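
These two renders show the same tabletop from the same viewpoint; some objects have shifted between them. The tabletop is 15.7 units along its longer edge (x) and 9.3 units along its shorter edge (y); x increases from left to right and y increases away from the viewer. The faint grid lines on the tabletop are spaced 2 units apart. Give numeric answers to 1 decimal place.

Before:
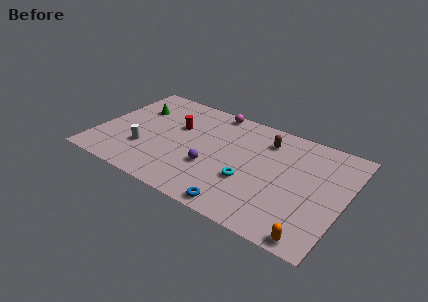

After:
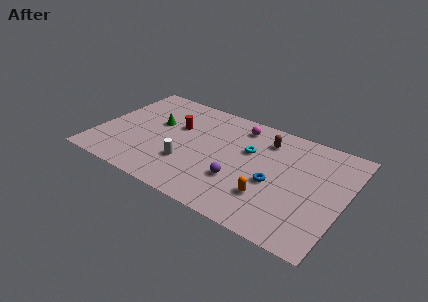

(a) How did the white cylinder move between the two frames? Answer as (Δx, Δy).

(2.8, 0.0)

The white cylinder was at about (3.2, 2.9) and moved to about (6.0, 2.9).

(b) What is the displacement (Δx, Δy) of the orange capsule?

(-3.0, 1.8)

From the two frames, the orange capsule sits at roughly (14.3, 0.8) before and (11.3, 2.6) after.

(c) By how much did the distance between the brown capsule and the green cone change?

-1.3

Before: roughly 8.4 units apart; after: 7.1. That's 1.3 units closer together.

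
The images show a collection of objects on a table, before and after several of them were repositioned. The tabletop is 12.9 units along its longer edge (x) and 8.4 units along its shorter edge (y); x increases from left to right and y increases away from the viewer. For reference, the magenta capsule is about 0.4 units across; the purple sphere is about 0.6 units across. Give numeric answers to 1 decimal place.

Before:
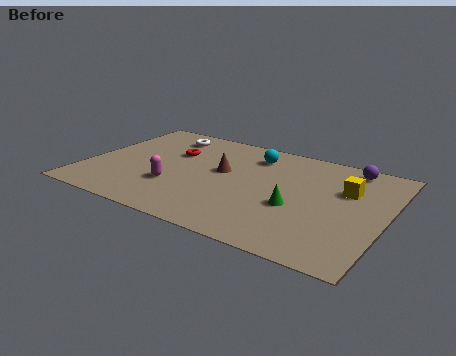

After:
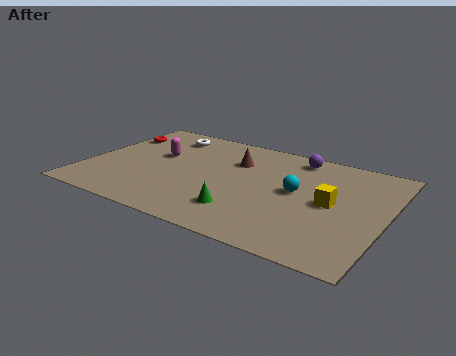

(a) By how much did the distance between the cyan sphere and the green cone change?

-0.9

The distance was about 4.1 in the first image and 3.2 in the second, so they moved 0.9 units closer together.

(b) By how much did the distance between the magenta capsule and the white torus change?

-2.4

Before: roughly 4.3 units apart; after: 1.9. That's 2.4 units closer together.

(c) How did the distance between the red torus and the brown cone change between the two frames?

+3.0

They were about 2.4 units apart before and 5.4 after — 3.0 units further apart.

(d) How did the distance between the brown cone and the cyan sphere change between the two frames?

+1.0

Before: roughly 2.2 units apart; after: 3.2. That's 1.0 units further apart.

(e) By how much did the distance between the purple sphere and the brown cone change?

-2.9

They were about 5.8 units apart before and 2.9 after — 2.9 units closer together.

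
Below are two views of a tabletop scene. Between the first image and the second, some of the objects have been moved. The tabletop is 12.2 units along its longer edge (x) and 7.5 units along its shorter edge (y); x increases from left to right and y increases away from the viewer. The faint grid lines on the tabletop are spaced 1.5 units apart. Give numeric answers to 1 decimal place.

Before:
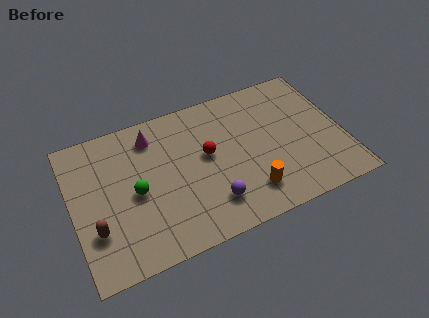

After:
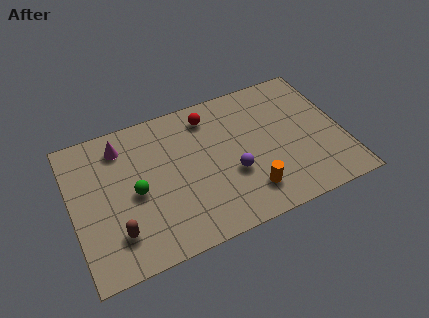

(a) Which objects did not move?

the orange cylinder and the green sphere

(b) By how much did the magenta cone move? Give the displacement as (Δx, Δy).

(-1.4, 0.0)

From the two frames, the magenta cone sits at roughly (3.8, 6.1) before and (2.4, 6.1) after.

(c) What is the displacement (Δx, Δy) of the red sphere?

(0.3, 2.0)

The red sphere started near (6.1, 4.2) and ended near (6.4, 6.2).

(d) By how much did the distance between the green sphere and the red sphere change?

+1.1

They were about 3.4 units apart before and 4.5 after — 1.1 units further apart.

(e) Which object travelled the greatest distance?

the red sphere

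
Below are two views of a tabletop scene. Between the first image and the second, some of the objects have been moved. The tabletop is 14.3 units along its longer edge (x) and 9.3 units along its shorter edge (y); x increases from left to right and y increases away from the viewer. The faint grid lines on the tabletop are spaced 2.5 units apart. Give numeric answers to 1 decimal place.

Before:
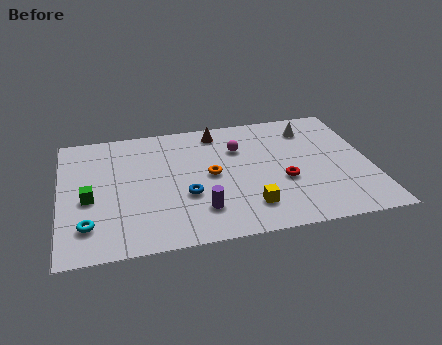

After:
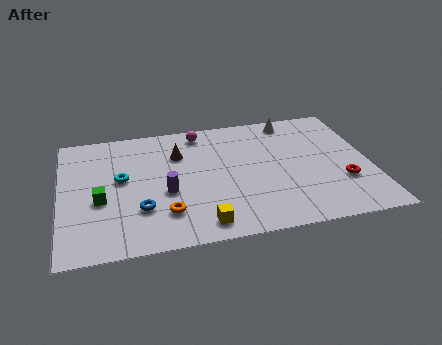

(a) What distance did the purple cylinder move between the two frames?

2.2

The purple cylinder moved from about (6.3, 2.2) to (4.8, 3.8), a distance of √(1.5² + 1.6²) ≈ 2.2.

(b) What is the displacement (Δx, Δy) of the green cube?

(0.5, -0.2)

From the two frames, the green cube sits at roughly (1.3, 4.0) before and (1.8, 3.8) after.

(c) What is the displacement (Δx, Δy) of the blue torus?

(-2.1, -0.6)

From the two frames, the blue torus sits at roughly (5.7, 3.4) before and (3.6, 2.8) after.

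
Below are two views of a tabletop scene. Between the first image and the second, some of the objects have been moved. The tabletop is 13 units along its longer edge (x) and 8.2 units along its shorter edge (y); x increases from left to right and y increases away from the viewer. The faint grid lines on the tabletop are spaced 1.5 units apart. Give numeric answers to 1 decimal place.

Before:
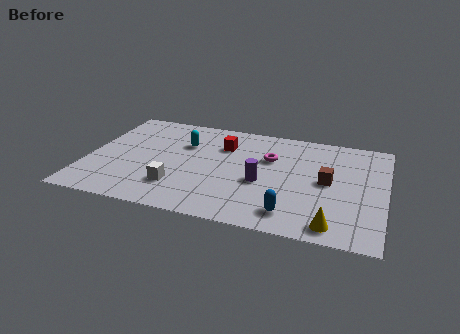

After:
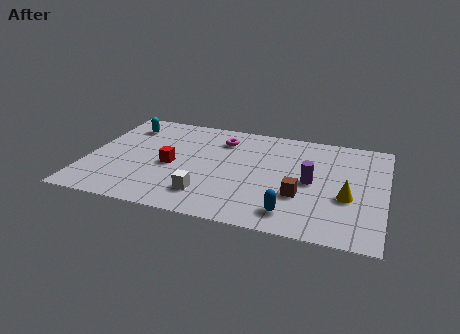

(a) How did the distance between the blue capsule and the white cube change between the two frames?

-1.3

The distance was about 5.0 in the first image and 3.7 in the second, so they moved 1.3 units closer together.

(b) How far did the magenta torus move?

2.4

The magenta torus was near (7.9, 5.4) before and (5.7, 6.4) after, so it travelled √(2.2² + 1.0²) ≈ 2.4 units.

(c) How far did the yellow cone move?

2.3

From (10.9, 1.0) to (11.4, 3.2), the yellow cone covered √(0.5² + 2.2²) ≈ 2.3 units.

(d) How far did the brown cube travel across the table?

1.8

The brown cube moved from about (10.5, 4.2) to (9.4, 2.8), a distance of √(1.1² + 1.4²) ≈ 1.8.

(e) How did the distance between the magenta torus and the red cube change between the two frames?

+1.2

They were about 2.2 units apart before and 3.4 after — 1.2 units further apart.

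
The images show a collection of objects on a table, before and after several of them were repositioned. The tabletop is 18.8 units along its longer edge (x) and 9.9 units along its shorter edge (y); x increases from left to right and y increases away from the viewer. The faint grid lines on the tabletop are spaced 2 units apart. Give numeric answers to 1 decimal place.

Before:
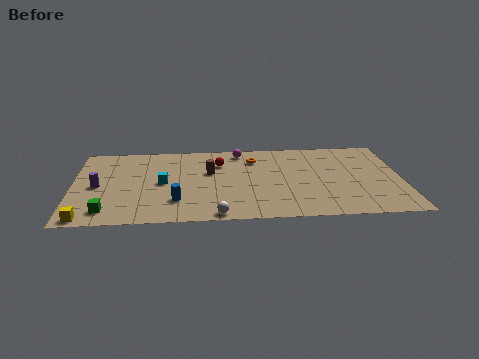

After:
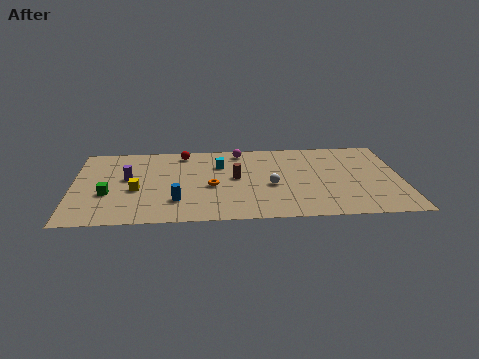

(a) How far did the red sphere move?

2.5

The red sphere was near (8.4, 7.2) before and (6.3, 8.6) after, so it travelled √(2.1² + 1.4²) ≈ 2.5 units.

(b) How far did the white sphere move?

4.6

From (8.2, 0.8) to (11.3, 4.2), the white sphere covered √(3.1² + 3.4²) ≈ 4.6 units.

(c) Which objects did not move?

the magenta sphere and the blue cylinder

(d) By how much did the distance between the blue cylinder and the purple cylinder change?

-0.9

The distance was about 5.0 in the first image and 4.1 in the second, so they moved 0.9 units closer together.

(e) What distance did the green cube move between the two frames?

2.1

The green cube was near (2.0, 1.6) before and (2.0, 3.7) after, so it travelled √(0.0² + 2.1²) ≈ 2.1 units.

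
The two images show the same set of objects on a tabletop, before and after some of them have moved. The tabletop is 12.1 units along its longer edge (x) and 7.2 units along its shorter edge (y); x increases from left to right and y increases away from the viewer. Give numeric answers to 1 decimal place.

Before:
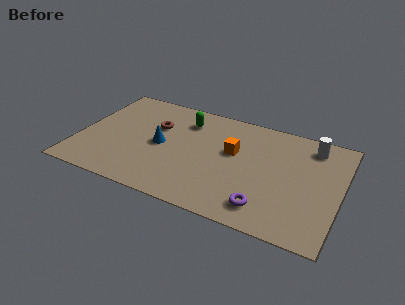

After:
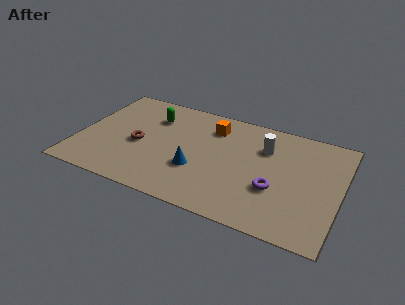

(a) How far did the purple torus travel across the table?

1.3

The purple torus was near (8.9, 1.3) before and (9.2, 2.6) after, so it travelled √(0.3² + 1.3²) ≈ 1.3 units.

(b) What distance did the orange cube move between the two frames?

1.7

The orange cube moved from about (7.1, 4.3) to (6.0, 5.6), a distance of √(1.1² + 1.3²) ≈ 1.7.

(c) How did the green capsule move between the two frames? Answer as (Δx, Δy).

(-1.5, -0.3)

The green capsule was at about (4.7, 5.6) and moved to about (3.2, 5.3).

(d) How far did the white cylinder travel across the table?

2.3

The white cylinder moved from about (10.6, 6.0) to (8.5, 5.1), a distance of √(2.1² + 0.9²) ≈ 2.3.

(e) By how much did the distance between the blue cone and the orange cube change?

-0.3

They were about 3.4 units apart before and 3.1 after — 0.3 units closer together.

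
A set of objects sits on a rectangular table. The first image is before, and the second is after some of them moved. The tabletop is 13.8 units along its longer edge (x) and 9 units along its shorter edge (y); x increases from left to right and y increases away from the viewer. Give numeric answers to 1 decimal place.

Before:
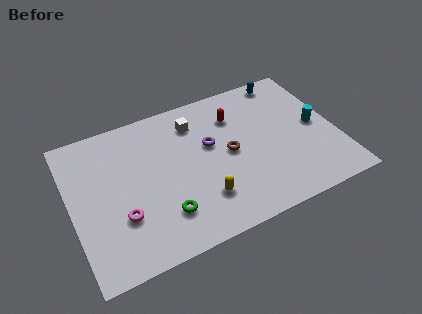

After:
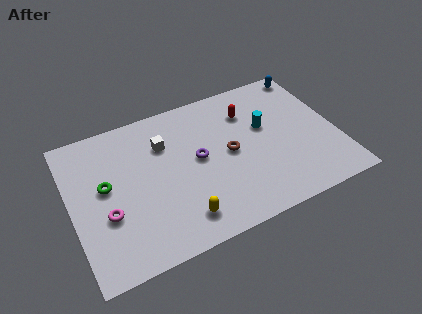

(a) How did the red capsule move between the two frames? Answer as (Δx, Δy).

(0.7, 0.0)

The red capsule started near (8.8, 6.7) and ended near (9.5, 6.7).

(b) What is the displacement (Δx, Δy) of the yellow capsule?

(-1.2, -0.7)

The yellow capsule started near (6.5, 2.3) and ended near (5.3, 1.6).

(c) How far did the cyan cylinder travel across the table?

2.8

The cyan cylinder moved from about (12.8, 4.5) to (10.2, 5.4), a distance of √(2.6² + 0.9²) ≈ 2.8.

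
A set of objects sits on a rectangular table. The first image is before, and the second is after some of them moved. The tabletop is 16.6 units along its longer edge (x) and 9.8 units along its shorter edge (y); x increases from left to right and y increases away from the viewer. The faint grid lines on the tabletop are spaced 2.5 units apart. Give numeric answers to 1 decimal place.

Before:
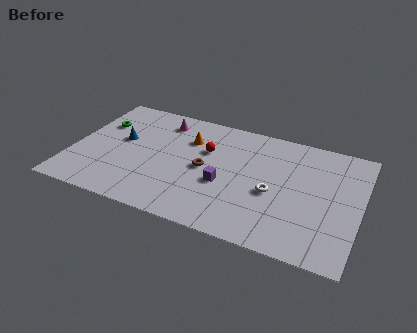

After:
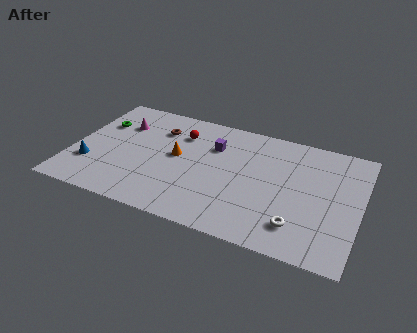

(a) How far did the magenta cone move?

2.5

From (4.8, 8.1) to (2.5, 7.0), the magenta cone covered √(2.3² + 1.1²) ≈ 2.5 units.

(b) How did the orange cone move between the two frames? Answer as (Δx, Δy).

(-0.5, -1.7)

The orange cone started near (6.5, 7.0) and ended near (6.0, 5.3).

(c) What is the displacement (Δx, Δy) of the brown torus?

(-3.0, 2.5)

The brown torus started near (7.7, 4.8) and ended near (4.7, 7.3).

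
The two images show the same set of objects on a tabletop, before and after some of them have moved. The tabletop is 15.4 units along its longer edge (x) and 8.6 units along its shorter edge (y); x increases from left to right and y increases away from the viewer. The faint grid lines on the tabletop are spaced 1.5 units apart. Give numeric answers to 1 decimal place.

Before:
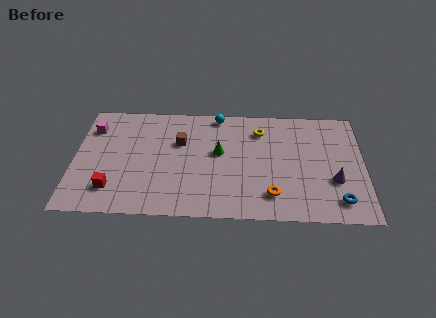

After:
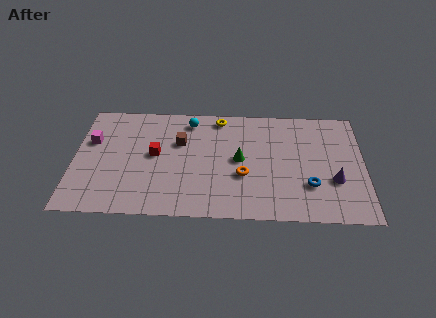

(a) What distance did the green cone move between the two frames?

1.2

The green cone was near (7.7, 4.9) before and (8.8, 4.4) after, so it travelled √(1.1² + 0.5²) ≈ 1.2 units.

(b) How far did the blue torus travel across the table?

1.9

The blue torus was near (14.0, 1.5) before and (12.5, 2.6) after, so it travelled √(1.5² + 1.1²) ≈ 1.9 units.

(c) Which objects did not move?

the brown cube and the purple cone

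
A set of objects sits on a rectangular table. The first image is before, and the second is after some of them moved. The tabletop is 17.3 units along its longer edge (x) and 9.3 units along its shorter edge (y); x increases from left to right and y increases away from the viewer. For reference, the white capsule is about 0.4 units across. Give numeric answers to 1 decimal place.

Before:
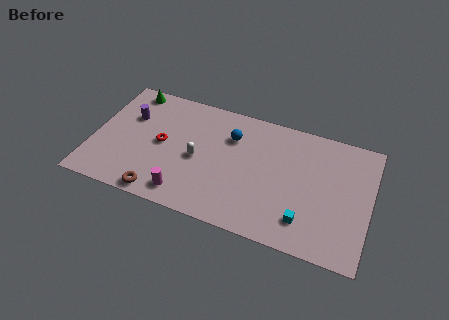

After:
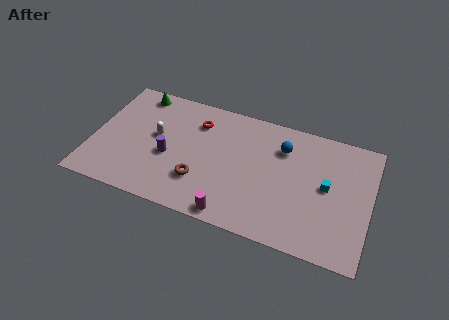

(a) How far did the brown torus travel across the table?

2.9

From (4.6, 0.9) to (6.9, 2.7), the brown torus covered √(2.3² + 1.8²) ≈ 2.9 units.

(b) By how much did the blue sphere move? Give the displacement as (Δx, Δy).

(3.2, 0.2)

From the two frames, the blue sphere sits at roughly (8.5, 6.7) before and (11.7, 6.9) after.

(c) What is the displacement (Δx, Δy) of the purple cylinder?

(2.7, -2.3)

The purple cylinder started near (2.1, 6.2) and ended near (4.8, 3.9).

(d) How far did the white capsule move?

2.8

From (6.6, 4.3) to (3.9, 5.2), the white capsule covered √(2.7² + 0.9²) ≈ 2.8 units.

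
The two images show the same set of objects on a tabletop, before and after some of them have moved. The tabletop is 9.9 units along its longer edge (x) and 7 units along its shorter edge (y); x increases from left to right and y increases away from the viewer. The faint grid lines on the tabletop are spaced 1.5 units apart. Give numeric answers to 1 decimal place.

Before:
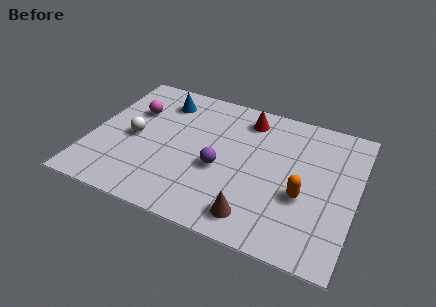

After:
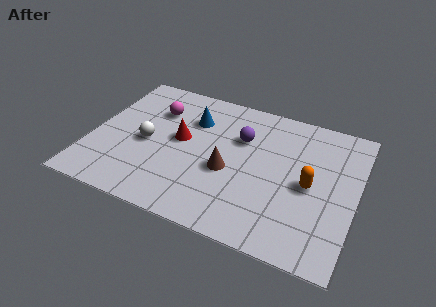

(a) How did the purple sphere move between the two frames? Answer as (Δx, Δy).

(0.6, 1.8)

The purple sphere started near (4.9, 2.9) and ended near (5.5, 4.7).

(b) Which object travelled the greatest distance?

the red cone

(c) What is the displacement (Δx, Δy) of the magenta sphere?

(0.8, 0.3)

From the two frames, the magenta sphere sits at roughly (1.4, 4.7) before and (2.2, 5.0) after.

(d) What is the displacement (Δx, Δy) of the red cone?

(-2.3, -2.0)

The red cone was at about (5.6, 5.8) and moved to about (3.3, 3.8).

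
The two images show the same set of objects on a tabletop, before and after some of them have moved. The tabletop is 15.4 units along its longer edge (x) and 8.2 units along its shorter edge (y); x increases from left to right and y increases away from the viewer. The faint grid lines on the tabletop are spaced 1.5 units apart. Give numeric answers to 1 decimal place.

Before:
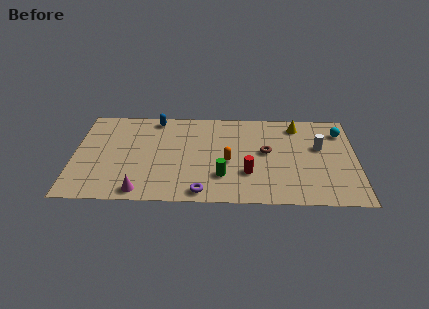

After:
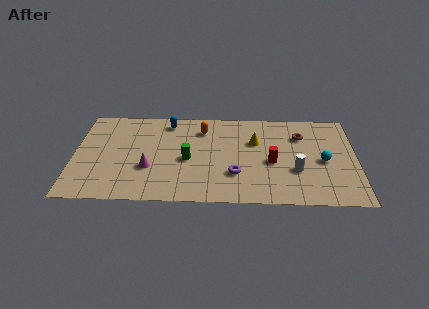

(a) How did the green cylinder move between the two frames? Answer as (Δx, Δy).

(-1.9, 1.4)

From the two frames, the green cylinder sits at roughly (8.1, 2.3) before and (6.2, 3.7) after.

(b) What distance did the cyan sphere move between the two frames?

2.8

From (14.6, 6.4) to (13.6, 3.8), the cyan sphere covered √(1.0² + 2.6²) ≈ 2.8 units.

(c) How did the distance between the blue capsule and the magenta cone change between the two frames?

-2.2

They were about 6.4 units apart before and 4.2 after — 2.2 units closer together.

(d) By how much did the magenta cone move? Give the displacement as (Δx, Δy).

(0.4, 2.0)

From the two frames, the magenta cone sits at roughly (3.7, 0.9) before and (4.1, 2.9) after.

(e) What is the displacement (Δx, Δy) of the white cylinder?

(-1.3, -2.1)

From the two frames, the white cylinder sits at roughly (13.4, 5.0) before and (12.1, 2.9) after.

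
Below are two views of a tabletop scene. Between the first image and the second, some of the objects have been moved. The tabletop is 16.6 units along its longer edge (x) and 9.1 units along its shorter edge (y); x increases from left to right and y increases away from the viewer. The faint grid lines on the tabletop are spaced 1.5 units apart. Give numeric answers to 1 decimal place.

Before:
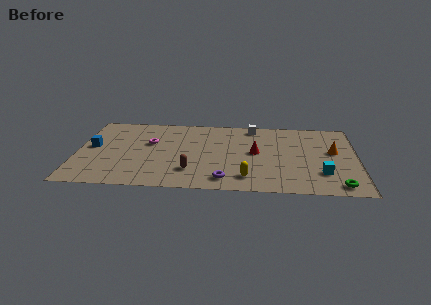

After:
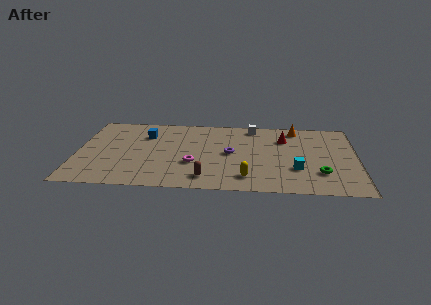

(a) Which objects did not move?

the white cube and the yellow capsule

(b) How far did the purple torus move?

3.2

The purple torus was near (8.8, 1.4) before and (9.1, 4.6) after, so it travelled √(0.3² + 3.2²) ≈ 3.2 units.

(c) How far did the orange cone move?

3.5

The orange cone moved from about (15.2, 5.2) to (13.0, 7.9), a distance of √(2.2² + 2.7²) ≈ 3.5.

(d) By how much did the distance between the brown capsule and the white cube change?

+0.3

Before: roughly 6.7 units apart; after: 7.0. That's 0.3 units further apart.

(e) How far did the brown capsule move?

1.2

The brown capsule moved from about (6.8, 2.3) to (7.7, 1.5), a distance of √(0.9² + 0.8²) ≈ 1.2.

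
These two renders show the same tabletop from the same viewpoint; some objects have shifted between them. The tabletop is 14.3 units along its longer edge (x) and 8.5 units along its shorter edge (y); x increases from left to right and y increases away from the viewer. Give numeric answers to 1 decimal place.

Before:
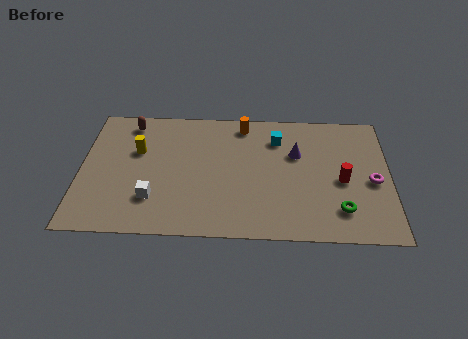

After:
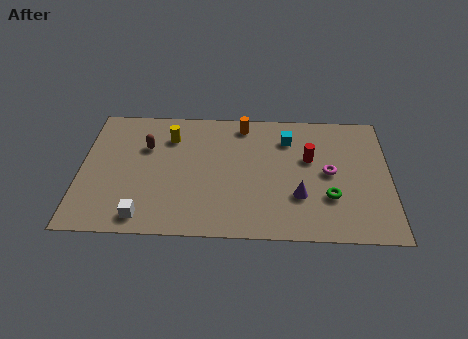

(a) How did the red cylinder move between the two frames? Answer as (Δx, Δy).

(-1.5, 1.4)

The red cylinder started near (12.1, 3.8) and ended near (10.6, 5.2).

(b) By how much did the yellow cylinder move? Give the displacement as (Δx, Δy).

(1.5, 1.0)

The yellow cylinder started near (2.6, 5.4) and ended near (4.1, 6.4).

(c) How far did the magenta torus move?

2.1

The magenta torus moved from about (13.5, 3.8) to (11.5, 4.3), a distance of √(2.0² + 0.5²) ≈ 2.1.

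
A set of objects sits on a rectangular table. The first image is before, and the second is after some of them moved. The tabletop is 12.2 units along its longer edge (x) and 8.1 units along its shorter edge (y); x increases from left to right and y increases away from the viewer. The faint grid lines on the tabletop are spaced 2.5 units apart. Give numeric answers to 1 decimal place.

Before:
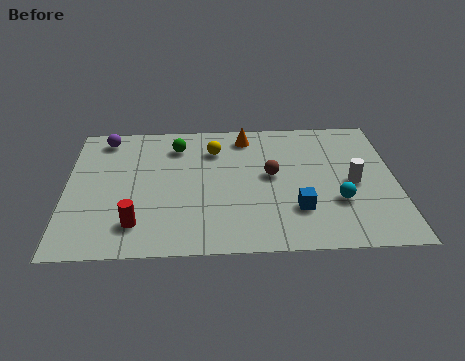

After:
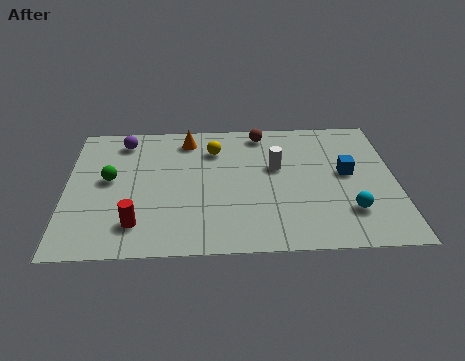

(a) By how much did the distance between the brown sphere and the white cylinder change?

-0.8

Before: roughly 3.1 units apart; after: 2.3. That's 0.8 units closer together.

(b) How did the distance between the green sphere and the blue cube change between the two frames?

+2.8

They were about 6.0 units apart before and 8.8 after — 2.8 units further apart.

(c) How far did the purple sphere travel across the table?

0.7

The purple sphere moved from about (1.4, 7.0) to (2.1, 6.8), a distance of √(0.7² + 0.2²) ≈ 0.7.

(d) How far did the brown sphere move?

2.7

From (7.6, 4.4) to (7.3, 7.1), the brown sphere covered √(0.3² + 2.7²) ≈ 2.7 units.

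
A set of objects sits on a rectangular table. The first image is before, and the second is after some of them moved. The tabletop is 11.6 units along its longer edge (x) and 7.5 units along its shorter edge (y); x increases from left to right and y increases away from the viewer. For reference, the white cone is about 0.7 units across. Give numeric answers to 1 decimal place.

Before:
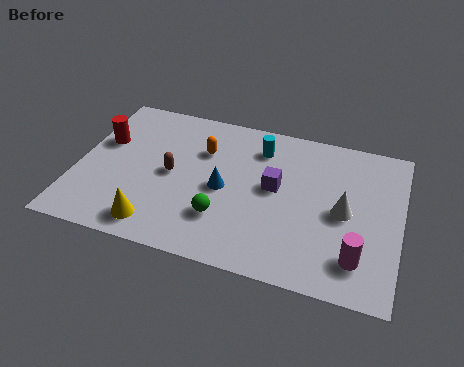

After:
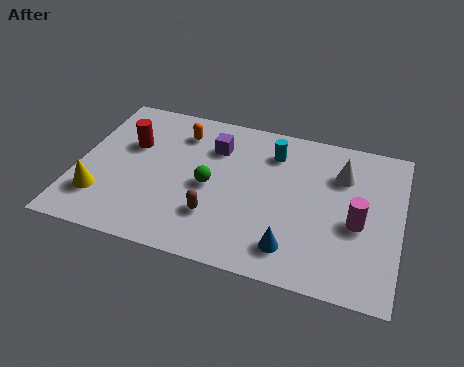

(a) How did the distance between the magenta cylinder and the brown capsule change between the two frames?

-2.0

The distance was about 7.1 in the first image and 5.1 in the second, so they moved 2.0 units closer together.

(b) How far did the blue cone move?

3.3

The blue cone was near (5.3, 3.5) before and (7.9, 1.4) after, so it travelled √(2.6² + 2.1²) ≈ 3.3 units.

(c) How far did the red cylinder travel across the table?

1.0

From (0.8, 4.7) to (1.8, 4.8), the red cylinder covered √(1.0² + 0.1²) ≈ 1.0 units.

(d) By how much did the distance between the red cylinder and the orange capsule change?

-1.6

They were about 3.6 units apart before and 2.0 after — 1.6 units closer together.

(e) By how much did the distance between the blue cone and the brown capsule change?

+1.0

The distance was about 1.9 in the first image and 2.9 in the second, so they moved 1.0 units further apart.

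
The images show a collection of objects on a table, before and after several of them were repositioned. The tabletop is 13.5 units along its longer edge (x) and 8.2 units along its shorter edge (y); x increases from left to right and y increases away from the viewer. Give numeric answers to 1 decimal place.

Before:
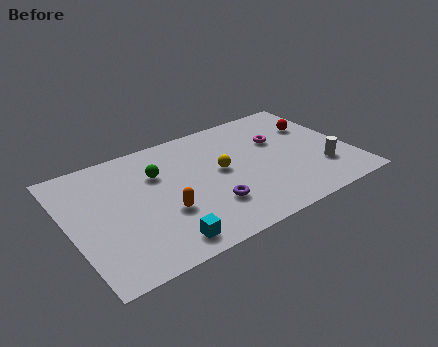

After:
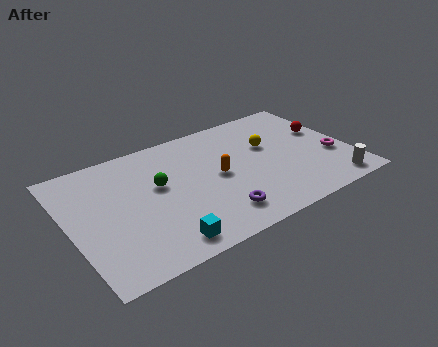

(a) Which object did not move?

the cyan cube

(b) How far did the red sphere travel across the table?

0.7

From (12.2, 5.6) to (12.6, 5.0), the red sphere covered √(0.4² + 0.6²) ≈ 0.7 units.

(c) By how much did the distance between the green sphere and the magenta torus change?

+2.6

Before: roughly 5.9 units apart; after: 8.5. That's 2.6 units further apart.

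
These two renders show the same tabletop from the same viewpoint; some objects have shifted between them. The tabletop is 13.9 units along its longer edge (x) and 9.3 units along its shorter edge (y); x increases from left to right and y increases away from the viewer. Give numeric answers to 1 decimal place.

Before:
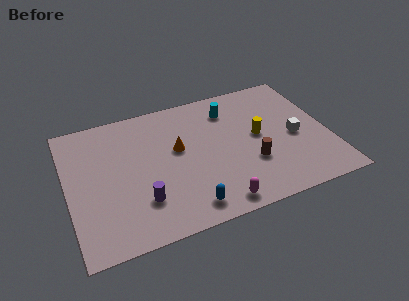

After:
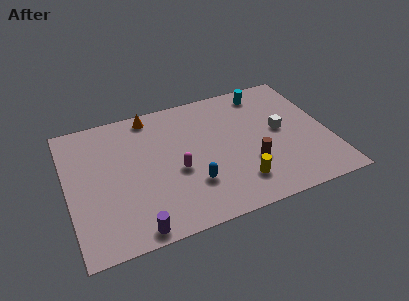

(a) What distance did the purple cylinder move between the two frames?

1.8

The purple cylinder was near (3.7, 2.5) before and (3.2, 0.8) after, so it travelled √(0.5² + 1.7²) ≈ 1.8 units.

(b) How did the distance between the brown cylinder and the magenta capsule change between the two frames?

+1.0

Before: roughly 3.0 units apart; after: 4.0. That's 1.0 units further apart.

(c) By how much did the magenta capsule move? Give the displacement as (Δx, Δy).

(-1.8, 2.9)

The magenta capsule started near (7.5, 1.0) and ended near (5.7, 3.9).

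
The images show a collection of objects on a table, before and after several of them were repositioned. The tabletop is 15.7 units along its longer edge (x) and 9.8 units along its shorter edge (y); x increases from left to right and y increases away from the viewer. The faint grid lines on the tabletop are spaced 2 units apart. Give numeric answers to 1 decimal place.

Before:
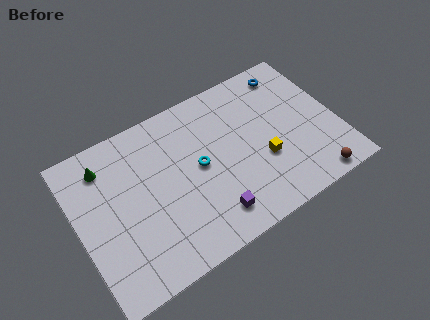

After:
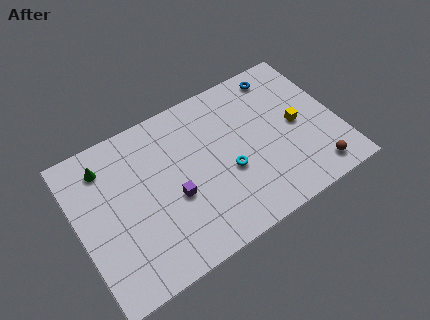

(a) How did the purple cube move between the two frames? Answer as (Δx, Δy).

(-1.9, 2.2)

From the two frames, the purple cube sits at roughly (7.5, 1.8) before and (5.6, 4.0) after.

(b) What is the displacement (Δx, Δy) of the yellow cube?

(2.3, 1.2)

The yellow cube started near (11.0, 3.6) and ended near (13.3, 4.8).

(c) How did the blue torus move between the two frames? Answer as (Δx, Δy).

(-0.6, 0.1)

From the two frames, the blue torus sits at roughly (13.5, 8.4) before and (12.9, 8.5) after.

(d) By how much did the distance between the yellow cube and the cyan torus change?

+0.5

Before: roughly 4.0 units apart; after: 4.5. That's 0.5 units further apart.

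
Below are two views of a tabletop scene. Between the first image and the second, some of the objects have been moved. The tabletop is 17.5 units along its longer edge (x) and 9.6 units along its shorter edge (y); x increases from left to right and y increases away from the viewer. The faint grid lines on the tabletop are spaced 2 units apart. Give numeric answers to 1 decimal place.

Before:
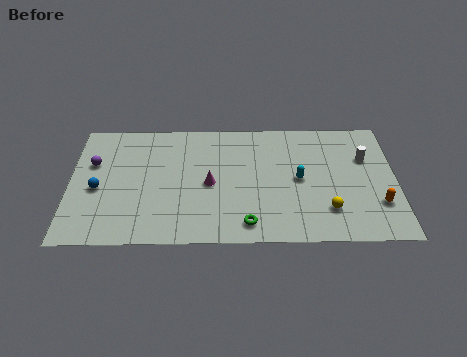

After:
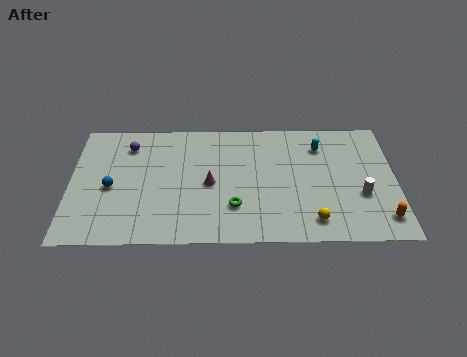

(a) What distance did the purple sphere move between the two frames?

2.4

From (1.2, 6.2) to (3.1, 7.6), the purple sphere covered √(1.9² + 1.4²) ≈ 2.4 units.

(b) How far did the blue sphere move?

0.7

The blue sphere moved from about (1.5, 4.2) to (2.2, 4.3), a distance of √(0.7² + 0.1²) ≈ 0.7.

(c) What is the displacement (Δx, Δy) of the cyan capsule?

(1.2, 2.6)

The cyan capsule started near (12.3, 4.8) and ended near (13.5, 7.4).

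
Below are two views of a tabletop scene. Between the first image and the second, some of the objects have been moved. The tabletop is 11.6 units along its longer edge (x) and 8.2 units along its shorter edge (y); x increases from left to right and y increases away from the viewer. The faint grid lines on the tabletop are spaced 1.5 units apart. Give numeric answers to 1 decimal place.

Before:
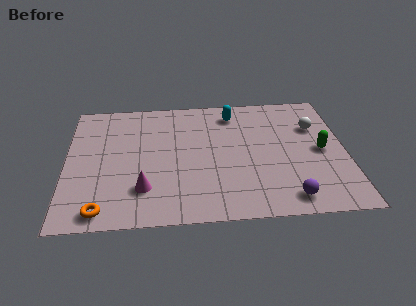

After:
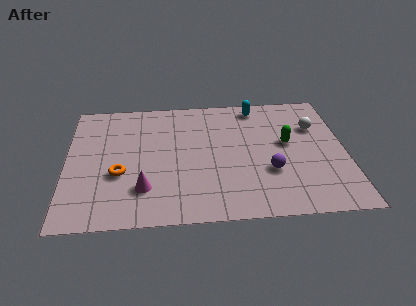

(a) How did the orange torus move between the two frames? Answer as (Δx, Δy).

(0.7, 2.2)

From the two frames, the orange torus sits at roughly (1.5, 0.9) before and (2.2, 3.1) after.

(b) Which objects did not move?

the magenta cone and the white sphere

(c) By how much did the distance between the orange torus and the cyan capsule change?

-1.0

Before: roughly 8.1 units apart; after: 7.1. That's 1.0 units closer together.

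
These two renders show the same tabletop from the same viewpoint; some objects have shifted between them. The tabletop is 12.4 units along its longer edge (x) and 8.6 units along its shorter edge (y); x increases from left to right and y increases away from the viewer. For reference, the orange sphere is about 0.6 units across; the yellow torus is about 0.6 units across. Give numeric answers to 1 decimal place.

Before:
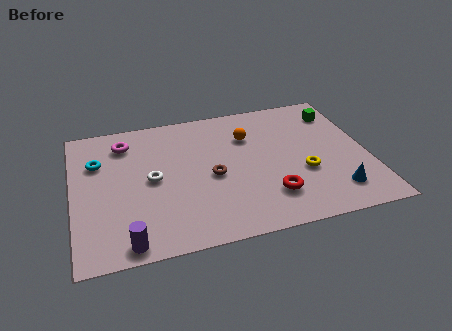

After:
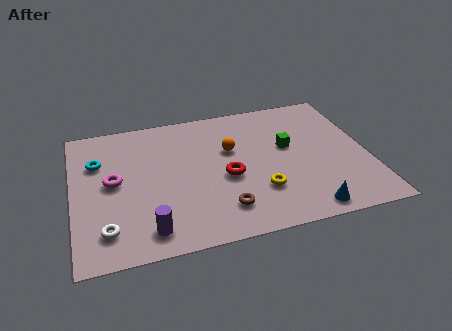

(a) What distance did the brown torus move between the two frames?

2.1

From (5.8, 3.9) to (6.1, 1.8), the brown torus covered √(0.3² + 2.1²) ≈ 2.1 units.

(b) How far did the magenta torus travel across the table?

2.5

The magenta torus was near (2.3, 6.9) before and (1.7, 4.5) after, so it travelled √(0.6² + 2.4²) ≈ 2.5 units.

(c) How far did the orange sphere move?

1.1

From (7.5, 6.1) to (6.7, 5.4), the orange sphere covered √(0.8² + 0.7²) ≈ 1.1 units.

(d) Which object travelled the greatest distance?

the white torus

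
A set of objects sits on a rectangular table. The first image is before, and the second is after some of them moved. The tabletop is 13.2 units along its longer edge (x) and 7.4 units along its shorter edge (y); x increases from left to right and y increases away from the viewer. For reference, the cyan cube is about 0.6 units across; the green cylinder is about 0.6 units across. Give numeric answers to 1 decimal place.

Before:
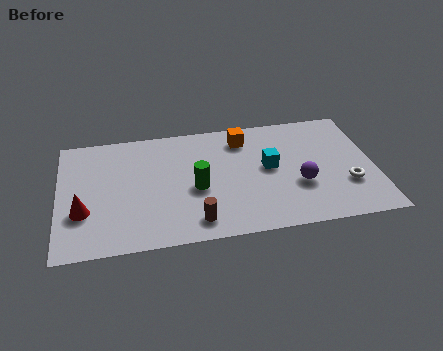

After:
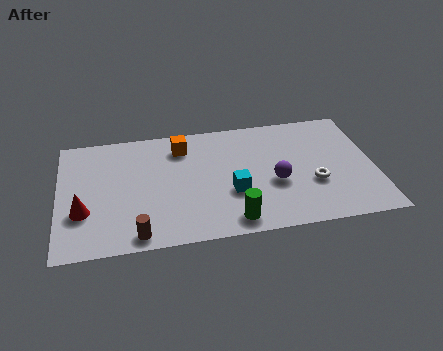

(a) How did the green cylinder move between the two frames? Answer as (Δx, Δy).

(1.4, -2.2)

The green cylinder was at about (5.7, 3.2) and moved to about (7.1, 1.0).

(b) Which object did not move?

the red cone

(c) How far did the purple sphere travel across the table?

1.0

The purple sphere was near (10.0, 2.7) before and (9.0, 3.0) after, so it travelled √(1.0² + 0.3²) ≈ 1.0 units.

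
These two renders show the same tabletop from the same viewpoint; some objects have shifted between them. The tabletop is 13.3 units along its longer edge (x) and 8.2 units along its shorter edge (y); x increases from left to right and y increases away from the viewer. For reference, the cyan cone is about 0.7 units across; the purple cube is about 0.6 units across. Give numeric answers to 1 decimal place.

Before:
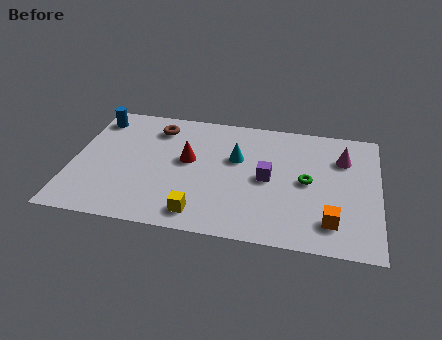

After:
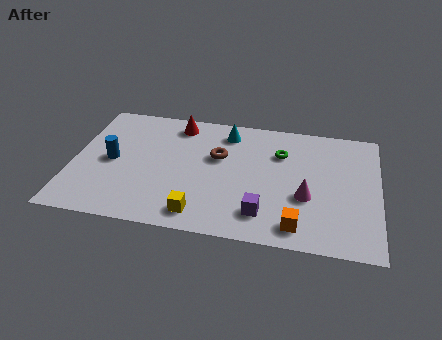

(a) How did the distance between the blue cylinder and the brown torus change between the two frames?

+2.0

They were about 2.7 units apart before and 4.7 after — 2.0 units further apart.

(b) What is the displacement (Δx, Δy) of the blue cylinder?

(0.9, -2.8)

From the two frames, the blue cylinder sits at roughly (0.8, 6.8) before and (1.7, 4.0) after.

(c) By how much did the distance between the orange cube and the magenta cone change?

-2.3

Before: roughly 4.2 units apart; after: 1.9. That's 2.3 units closer together.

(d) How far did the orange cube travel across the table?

1.5

From (11.3, 1.7) to (9.9, 1.2), the orange cube covered √(1.4² + 0.5²) ≈ 1.5 units.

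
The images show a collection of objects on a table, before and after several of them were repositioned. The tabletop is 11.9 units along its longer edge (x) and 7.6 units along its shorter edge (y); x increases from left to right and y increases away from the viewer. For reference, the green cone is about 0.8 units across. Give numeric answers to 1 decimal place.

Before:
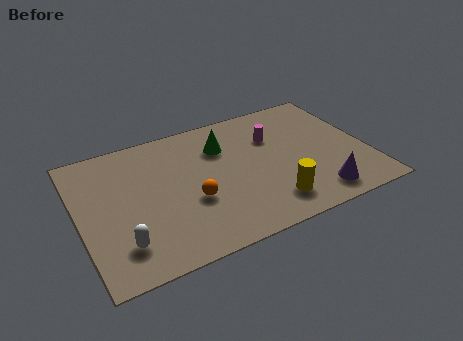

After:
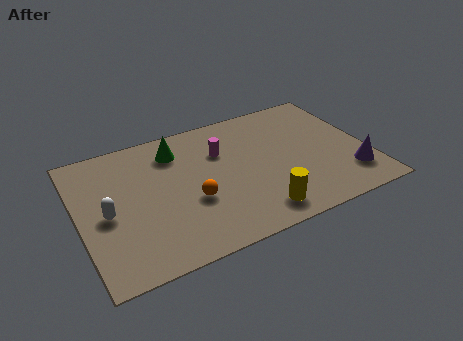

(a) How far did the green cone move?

2.0

From (6.1, 5.5) to (4.2, 6.0), the green cone covered √(1.9² + 0.5²) ≈ 2.0 units.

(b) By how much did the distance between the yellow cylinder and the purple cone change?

+2.1

Before: roughly 1.9 units apart; after: 4.0. That's 2.1 units further apart.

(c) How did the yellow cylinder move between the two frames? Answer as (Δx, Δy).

(-0.6, -0.3)

From the two frames, the yellow cylinder sits at roughly (7.6, 1.5) before and (7.0, 1.2) after.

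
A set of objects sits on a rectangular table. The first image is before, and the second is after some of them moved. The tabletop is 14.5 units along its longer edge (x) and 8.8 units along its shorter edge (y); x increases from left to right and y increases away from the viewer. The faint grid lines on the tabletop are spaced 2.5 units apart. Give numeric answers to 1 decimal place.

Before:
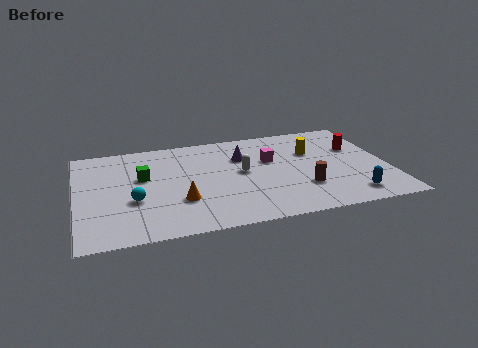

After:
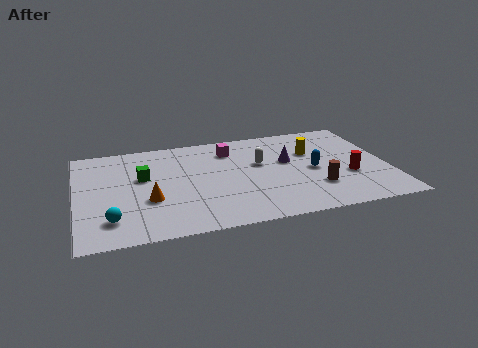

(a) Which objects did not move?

the yellow cylinder and the green cube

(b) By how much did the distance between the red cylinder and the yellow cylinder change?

+0.9

They were about 2.1 units apart before and 3.0 after — 0.9 units further apart.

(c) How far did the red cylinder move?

2.6

The red cylinder was near (13.2, 5.7) before and (12.6, 3.2) after, so it travelled √(0.6² + 2.5²) ≈ 2.6 units.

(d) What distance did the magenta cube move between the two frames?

2.3

The magenta cube was near (9.1, 5.5) before and (7.3, 6.9) after, so it travelled √(1.8² + 1.4²) ≈ 2.3 units.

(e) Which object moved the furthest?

the blue capsule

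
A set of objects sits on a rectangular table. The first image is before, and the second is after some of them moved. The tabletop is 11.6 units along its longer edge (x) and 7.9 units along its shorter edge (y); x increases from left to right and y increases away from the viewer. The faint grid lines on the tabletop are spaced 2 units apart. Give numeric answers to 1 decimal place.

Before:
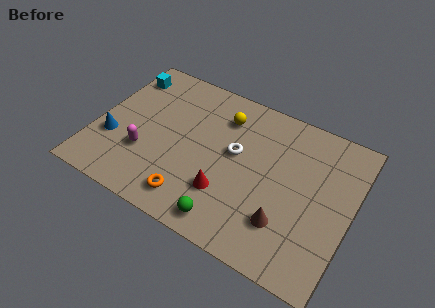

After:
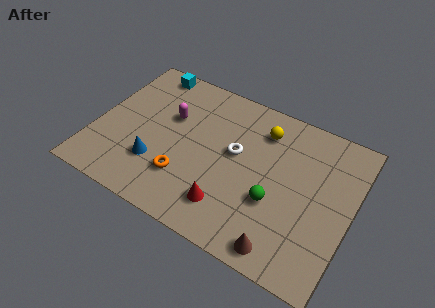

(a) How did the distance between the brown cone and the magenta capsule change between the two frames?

+0.6

The distance was about 6.5 in the first image and 7.1 in the second, so they moved 0.6 units further apart.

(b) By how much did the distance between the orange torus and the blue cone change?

-2.8

The distance was about 4.1 in the first image and 1.3 in the second, so they moved 2.8 units closer together.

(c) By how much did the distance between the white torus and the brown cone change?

+1.0

The distance was about 3.5 in the first image and 4.5 in the second, so they moved 1.0 units further apart.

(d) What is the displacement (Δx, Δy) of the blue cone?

(2.1, -0.4)

The blue cone started near (0.9, 2.7) and ended near (3.0, 2.3).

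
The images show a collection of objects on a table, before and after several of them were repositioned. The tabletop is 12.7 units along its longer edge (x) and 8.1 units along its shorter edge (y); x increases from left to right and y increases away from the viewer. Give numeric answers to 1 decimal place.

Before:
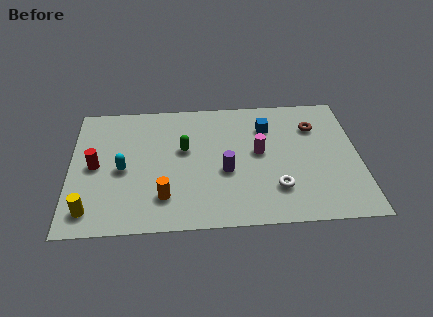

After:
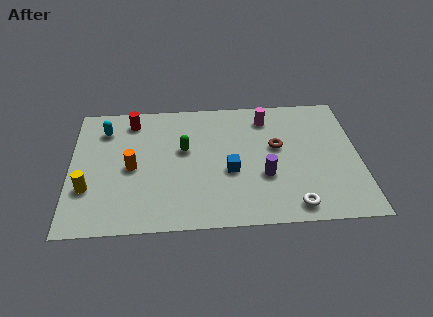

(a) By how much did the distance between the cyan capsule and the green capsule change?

+0.9

They were about 2.9 units apart before and 3.8 after — 0.9 units further apart.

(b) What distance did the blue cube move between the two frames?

3.2

From (8.7, 6.0) to (7.0, 3.3), the blue cube covered √(1.7² + 2.7²) ≈ 3.2 units.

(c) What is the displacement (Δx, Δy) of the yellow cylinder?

(-0.1, 1.3)

The yellow cylinder was at about (0.9, 1.3) and moved to about (0.8, 2.6).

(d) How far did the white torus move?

1.3

The white torus was near (9.0, 2.1) before and (9.7, 1.0) after, so it travelled √(0.7² + 1.1²) ≈ 1.3 units.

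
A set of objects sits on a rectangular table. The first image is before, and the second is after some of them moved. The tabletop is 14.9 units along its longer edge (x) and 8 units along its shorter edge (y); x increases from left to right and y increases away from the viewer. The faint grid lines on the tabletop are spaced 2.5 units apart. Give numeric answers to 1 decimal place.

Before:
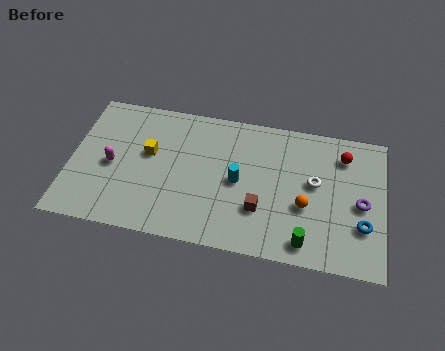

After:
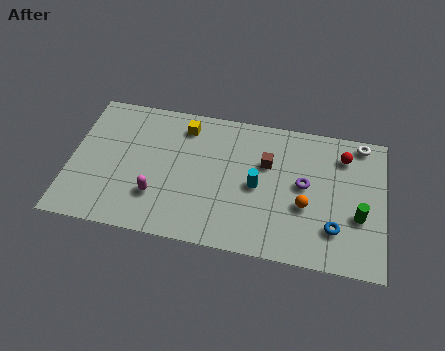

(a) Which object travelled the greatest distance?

the white torus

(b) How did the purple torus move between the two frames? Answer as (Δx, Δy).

(-2.7, 0.6)

The purple torus started near (13.8, 3.7) and ended near (11.1, 4.3).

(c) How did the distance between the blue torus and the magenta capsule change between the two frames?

-3.6

They were about 12.0 units apart before and 8.4 after — 3.6 units closer together.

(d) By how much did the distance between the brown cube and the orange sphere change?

+0.6

They were about 2.2 units apart before and 2.8 after — 0.6 units further apart.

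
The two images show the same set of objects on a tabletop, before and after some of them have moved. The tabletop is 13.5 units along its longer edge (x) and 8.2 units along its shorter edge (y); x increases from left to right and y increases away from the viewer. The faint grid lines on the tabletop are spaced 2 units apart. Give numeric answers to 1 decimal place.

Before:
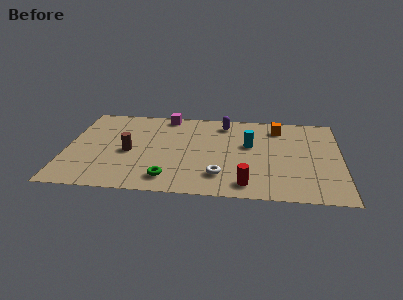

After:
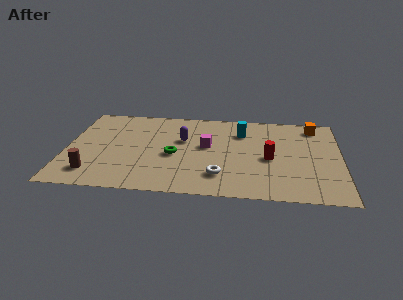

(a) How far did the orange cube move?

1.8

From (10.4, 6.7) to (12.2, 7.0), the orange cube covered √(1.8² + 0.3²) ≈ 1.8 units.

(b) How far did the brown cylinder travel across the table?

2.7

The brown cylinder was near (3.1, 3.7) before and (1.4, 1.6) after, so it travelled √(1.7² + 2.1²) ≈ 2.7 units.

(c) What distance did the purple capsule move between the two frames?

2.7

From (7.7, 6.9) to (5.7, 5.1), the purple capsule covered √(2.0² + 1.8²) ≈ 2.7 units.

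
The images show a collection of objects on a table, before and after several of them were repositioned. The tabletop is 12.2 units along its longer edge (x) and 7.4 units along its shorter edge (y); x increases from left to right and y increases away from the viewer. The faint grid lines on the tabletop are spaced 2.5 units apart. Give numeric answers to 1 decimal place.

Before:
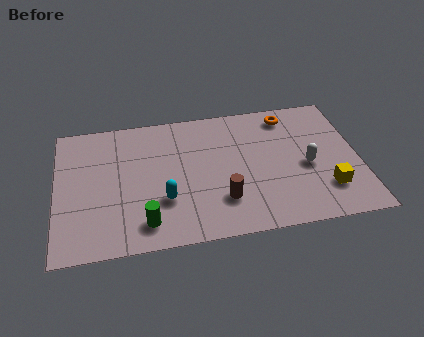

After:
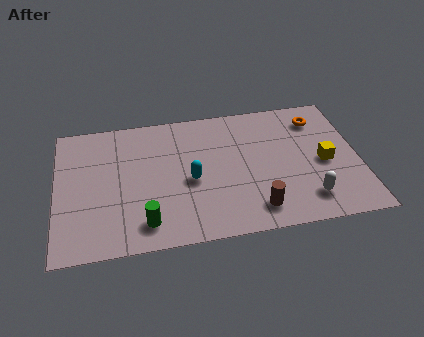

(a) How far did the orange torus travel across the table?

1.3

The orange torus moved from about (9.5, 6.3) to (10.7, 5.9), a distance of √(1.2² + 0.4²) ≈ 1.3.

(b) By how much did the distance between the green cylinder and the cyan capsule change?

+1.4

They were about 1.4 units apart before and 2.8 after — 1.4 units further apart.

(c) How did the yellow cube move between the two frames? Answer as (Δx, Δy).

(0.0, 1.5)

The yellow cube was at about (10.8, 1.9) and moved to about (10.8, 3.4).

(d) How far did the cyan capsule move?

1.4

The cyan capsule was near (4.3, 2.4) before and (5.4, 3.3) after, so it travelled √(1.1² + 0.9²) ≈ 1.4 units.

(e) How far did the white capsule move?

1.8

From (10.1, 3.3) to (10.0, 1.5), the white capsule covered √(0.1² + 1.8²) ≈ 1.8 units.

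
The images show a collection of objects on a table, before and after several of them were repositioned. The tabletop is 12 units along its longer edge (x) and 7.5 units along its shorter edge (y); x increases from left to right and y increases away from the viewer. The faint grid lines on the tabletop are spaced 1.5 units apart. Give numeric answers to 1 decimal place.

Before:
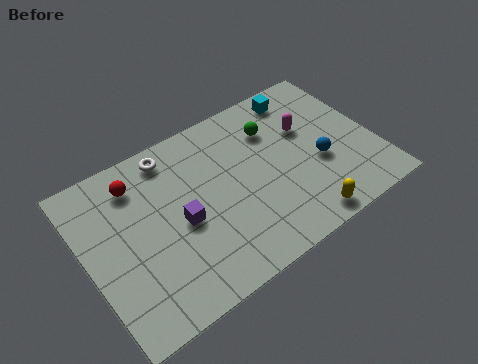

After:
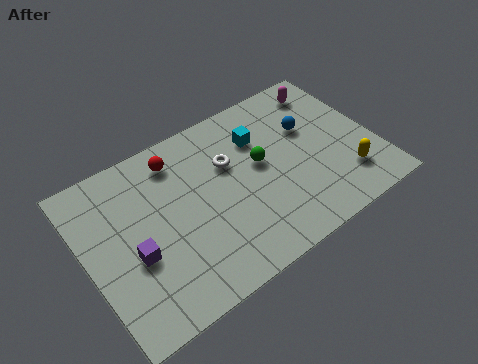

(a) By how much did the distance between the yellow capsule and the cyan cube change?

-1.1

The distance was about 5.8 in the first image and 4.7 in the second, so they moved 1.1 units closer together.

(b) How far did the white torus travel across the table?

2.7

The white torus was near (3.9, 6.5) before and (6.1, 4.9) after, so it travelled √(2.2² + 1.6²) ≈ 2.7 units.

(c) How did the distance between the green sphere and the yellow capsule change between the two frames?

-0.7

The distance was about 4.7 in the first image and 4.0 in the second, so they moved 0.7 units closer together.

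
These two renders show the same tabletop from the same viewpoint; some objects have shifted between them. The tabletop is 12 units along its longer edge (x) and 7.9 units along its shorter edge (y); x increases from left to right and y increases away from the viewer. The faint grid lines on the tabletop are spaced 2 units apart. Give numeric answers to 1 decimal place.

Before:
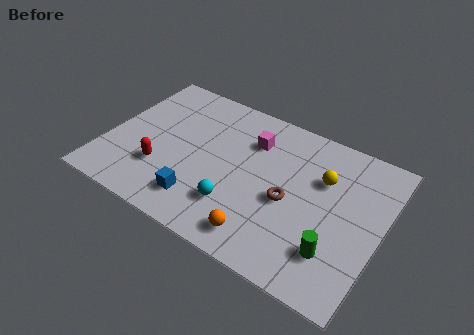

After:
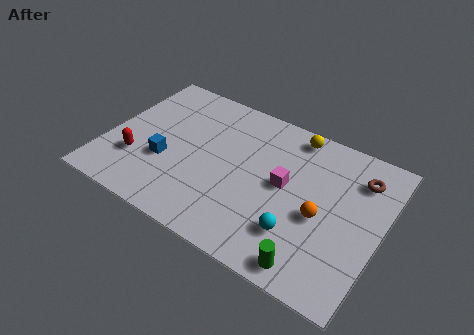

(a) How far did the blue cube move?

2.2

The blue cube was near (4.5, 1.6) before and (2.7, 2.9) after, so it travelled √(1.8² + 1.3²) ≈ 2.2 units.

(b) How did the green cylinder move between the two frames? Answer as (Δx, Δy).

(-0.8, -1.1)

The green cylinder was at about (10.3, 2.0) and moved to about (9.5, 0.9).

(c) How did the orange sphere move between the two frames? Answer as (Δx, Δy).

(2.2, 2.2)

The orange sphere was at about (7.3, 1.2) and moved to about (9.5, 3.4).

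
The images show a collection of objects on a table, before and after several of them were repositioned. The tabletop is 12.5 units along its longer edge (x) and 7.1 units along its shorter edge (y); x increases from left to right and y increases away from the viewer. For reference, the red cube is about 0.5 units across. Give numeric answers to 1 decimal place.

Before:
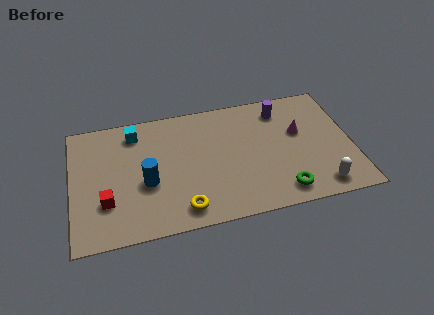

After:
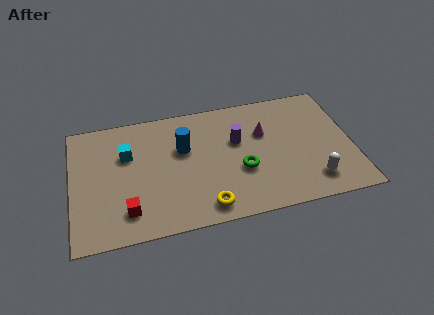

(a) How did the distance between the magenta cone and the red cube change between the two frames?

-2.0

The distance was about 8.9 in the first image and 6.9 in the second, so they moved 2.0 units closer together.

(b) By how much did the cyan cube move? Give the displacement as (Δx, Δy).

(-0.4, -1.2)

From the two frames, the cyan cube sits at roughly (2.9, 5.9) before and (2.5, 4.7) after.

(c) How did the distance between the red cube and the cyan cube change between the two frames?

-0.8

They were about 4.0 units apart before and 3.2 after — 0.8 units closer together.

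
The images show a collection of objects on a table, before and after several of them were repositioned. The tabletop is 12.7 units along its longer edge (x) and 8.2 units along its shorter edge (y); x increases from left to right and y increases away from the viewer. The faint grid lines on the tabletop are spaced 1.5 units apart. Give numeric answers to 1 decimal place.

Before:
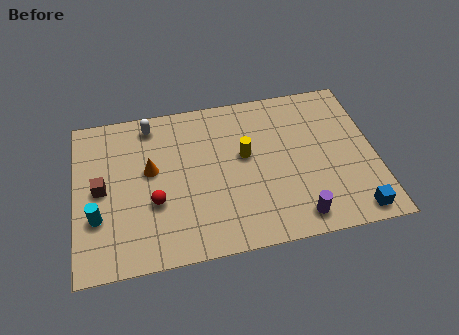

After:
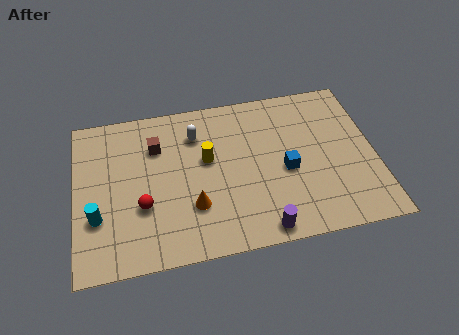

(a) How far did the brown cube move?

3.0

From (1.1, 4.1) to (3.5, 5.9), the brown cube covered √(2.4² + 1.8²) ≈ 3.0 units.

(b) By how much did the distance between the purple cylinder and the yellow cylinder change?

+0.4

Before: roughly 4.1 units apart; after: 4.5. That's 0.4 units further apart.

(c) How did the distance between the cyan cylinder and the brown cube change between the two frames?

+2.7

They were about 1.4 units apart before and 4.1 after — 2.7 units further apart.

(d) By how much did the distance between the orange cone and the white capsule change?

+1.3

The distance was about 2.4 in the first image and 3.7 in the second, so they moved 1.3 units further apart.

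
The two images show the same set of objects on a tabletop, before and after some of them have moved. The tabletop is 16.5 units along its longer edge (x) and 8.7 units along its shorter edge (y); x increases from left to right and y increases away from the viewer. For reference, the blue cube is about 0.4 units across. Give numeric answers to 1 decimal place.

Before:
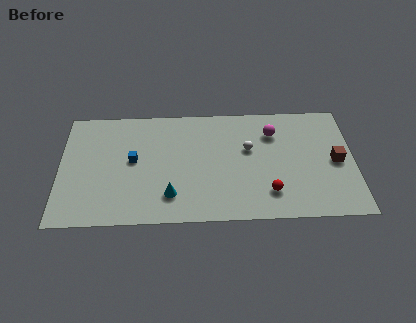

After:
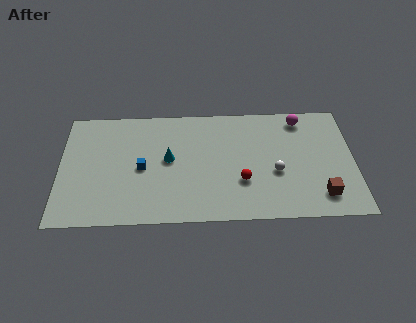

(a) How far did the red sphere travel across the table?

1.7

The red sphere was near (11.7, 2.0) before and (10.2, 2.9) after, so it travelled √(1.5² + 0.9²) ≈ 1.7 units.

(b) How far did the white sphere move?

2.3

The white sphere was near (10.6, 5.3) before and (12.1, 3.5) after, so it travelled √(1.5² + 1.8²) ≈ 2.3 units.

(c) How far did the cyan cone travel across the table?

2.7

From (6.2, 2.0) to (6.1, 4.7), the cyan cone covered √(0.1² + 2.7²) ≈ 2.7 units.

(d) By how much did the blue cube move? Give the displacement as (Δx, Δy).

(0.5, -0.6)

The blue cube started near (4.1, 4.7) and ended near (4.6, 4.1).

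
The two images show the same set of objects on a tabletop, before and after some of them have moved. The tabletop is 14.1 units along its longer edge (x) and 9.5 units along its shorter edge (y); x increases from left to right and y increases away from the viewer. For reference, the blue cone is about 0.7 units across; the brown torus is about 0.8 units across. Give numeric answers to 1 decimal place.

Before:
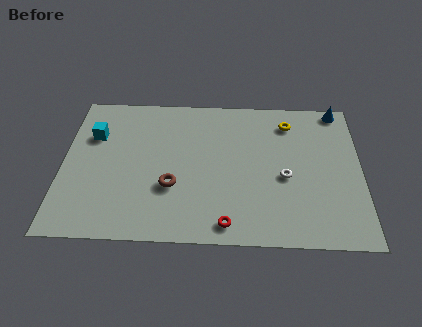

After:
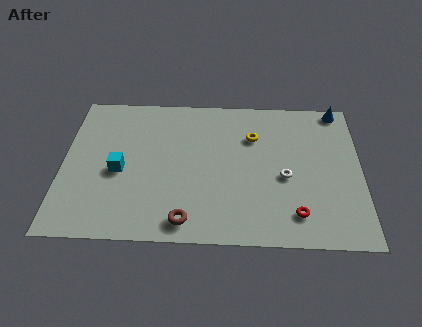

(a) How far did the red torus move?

3.3

The red torus moved from about (7.8, 1.1) to (11.0, 1.8), a distance of √(3.2² + 0.7²) ≈ 3.3.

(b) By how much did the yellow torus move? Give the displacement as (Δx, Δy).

(-1.7, -1.0)

The yellow torus started near (10.7, 7.7) and ended near (9.0, 6.7).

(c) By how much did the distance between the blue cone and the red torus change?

-2.1

They were about 9.3 units apart before and 7.2 after — 2.1 units closer together.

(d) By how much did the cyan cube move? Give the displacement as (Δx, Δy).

(1.3, -2.3)

From the two frames, the cyan cube sits at roughly (1.4, 6.5) before and (2.7, 4.2) after.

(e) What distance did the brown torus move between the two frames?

2.2

The brown torus moved from about (5.2, 3.3) to (5.9, 1.2), a distance of √(0.7² + 2.1²) ≈ 2.2.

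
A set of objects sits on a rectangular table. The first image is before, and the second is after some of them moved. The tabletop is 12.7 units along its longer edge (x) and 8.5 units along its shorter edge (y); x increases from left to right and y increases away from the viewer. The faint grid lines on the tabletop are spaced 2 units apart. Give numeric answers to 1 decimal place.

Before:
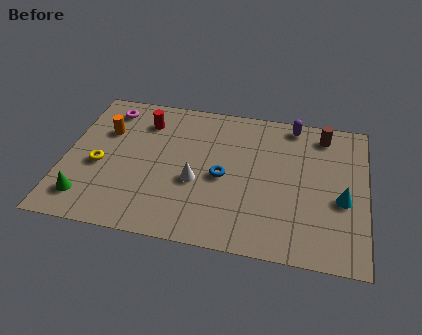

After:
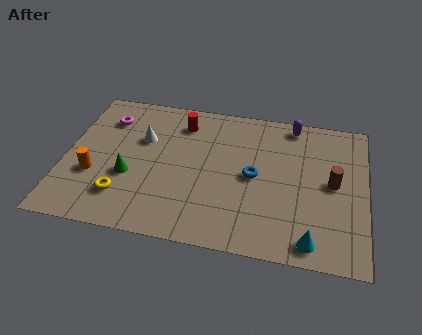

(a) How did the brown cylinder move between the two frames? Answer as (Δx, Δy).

(0.5, -2.8)

The brown cylinder started near (10.8, 7.2) and ended near (11.3, 4.4).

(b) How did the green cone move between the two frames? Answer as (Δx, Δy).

(1.7, 1.6)

The green cone was at about (1.1, 1.6) and moved to about (2.8, 3.2).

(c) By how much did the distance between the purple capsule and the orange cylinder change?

+1.3

They were about 8.1 units apart before and 9.4 after — 1.3 units further apart.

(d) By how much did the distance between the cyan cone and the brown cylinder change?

-0.3

They were about 3.8 units apart before and 3.5 after — 0.3 units closer together.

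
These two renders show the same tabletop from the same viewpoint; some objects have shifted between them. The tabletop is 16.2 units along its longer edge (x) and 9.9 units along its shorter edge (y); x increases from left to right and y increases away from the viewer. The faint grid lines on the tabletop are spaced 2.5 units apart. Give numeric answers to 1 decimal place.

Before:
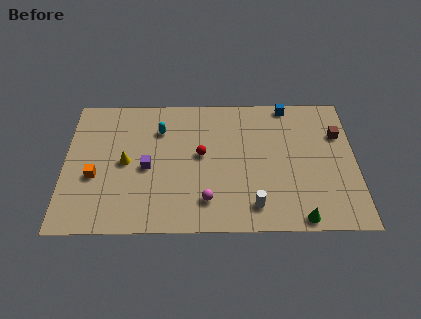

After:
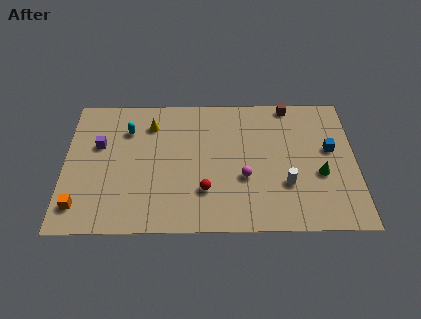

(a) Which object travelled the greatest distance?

the blue cube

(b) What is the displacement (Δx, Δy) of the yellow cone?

(1.4, 2.8)

From the two frames, the yellow cone sits at roughly (3.4, 4.9) before and (4.8, 7.7) after.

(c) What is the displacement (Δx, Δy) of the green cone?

(1.2, 3.1)

The green cone started near (13.0, 0.8) and ended near (14.2, 3.9).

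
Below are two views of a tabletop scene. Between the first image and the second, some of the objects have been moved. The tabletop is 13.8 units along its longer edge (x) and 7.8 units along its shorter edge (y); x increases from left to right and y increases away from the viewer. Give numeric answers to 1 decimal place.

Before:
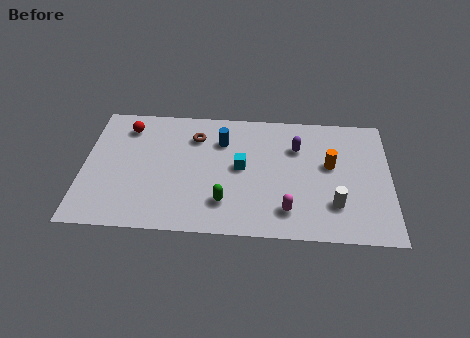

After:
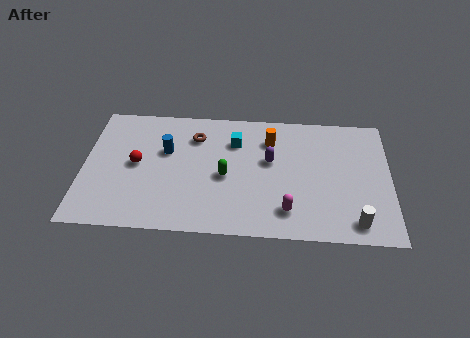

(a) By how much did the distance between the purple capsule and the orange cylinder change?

-0.5

Before: roughly 1.8 units apart; after: 1.3. That's 0.5 units closer together.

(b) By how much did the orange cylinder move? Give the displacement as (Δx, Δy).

(-2.7, 1.4)

The orange cylinder was at about (11.1, 4.5) and moved to about (8.4, 5.9).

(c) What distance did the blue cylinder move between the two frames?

2.6

From (6.2, 5.7) to (3.7, 4.9), the blue cylinder covered √(2.5² + 0.8²) ≈ 2.6 units.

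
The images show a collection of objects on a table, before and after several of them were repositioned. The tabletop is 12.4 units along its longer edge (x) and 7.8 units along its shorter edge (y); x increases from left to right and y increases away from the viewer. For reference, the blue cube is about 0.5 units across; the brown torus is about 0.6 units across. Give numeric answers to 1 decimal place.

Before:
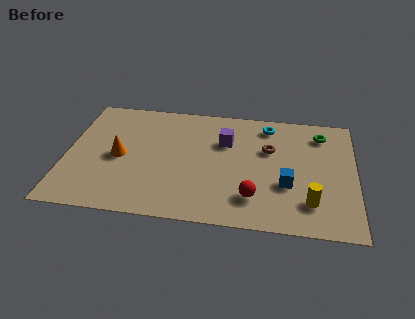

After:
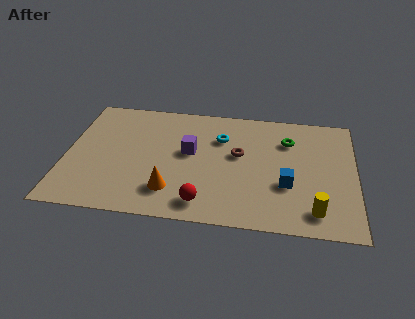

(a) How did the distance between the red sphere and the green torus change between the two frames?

+0.4

They were about 5.3 units apart before and 5.7 after — 0.4 units further apart.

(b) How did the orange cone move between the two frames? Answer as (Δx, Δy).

(2.3, -1.9)

The orange cone started near (2.3, 3.7) and ended near (4.6, 1.8).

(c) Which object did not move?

the blue cube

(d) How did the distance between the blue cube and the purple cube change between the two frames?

+0.8

They were about 3.7 units apart before and 4.5 after — 0.8 units further apart.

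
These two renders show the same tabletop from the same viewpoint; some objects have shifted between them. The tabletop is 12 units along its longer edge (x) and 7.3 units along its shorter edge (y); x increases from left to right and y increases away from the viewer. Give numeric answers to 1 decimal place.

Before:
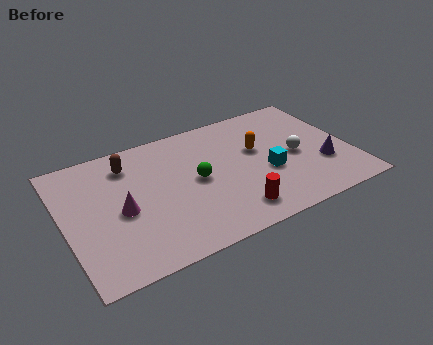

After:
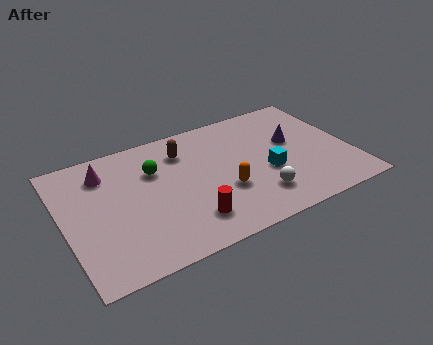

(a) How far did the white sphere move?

2.5

The white sphere was near (9.7, 3.4) before and (7.8, 1.7) after, so it travelled √(1.9² + 1.7²) ≈ 2.5 units.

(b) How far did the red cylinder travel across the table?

1.8

From (6.7, 1.3) to (4.9, 1.6), the red cylinder covered √(1.8² + 0.3²) ≈ 1.8 units.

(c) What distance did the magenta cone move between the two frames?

2.4

The magenta cone was near (2.3, 3.3) before and (1.9, 5.7) after, so it travelled √(0.4² + 2.4²) ≈ 2.4 units.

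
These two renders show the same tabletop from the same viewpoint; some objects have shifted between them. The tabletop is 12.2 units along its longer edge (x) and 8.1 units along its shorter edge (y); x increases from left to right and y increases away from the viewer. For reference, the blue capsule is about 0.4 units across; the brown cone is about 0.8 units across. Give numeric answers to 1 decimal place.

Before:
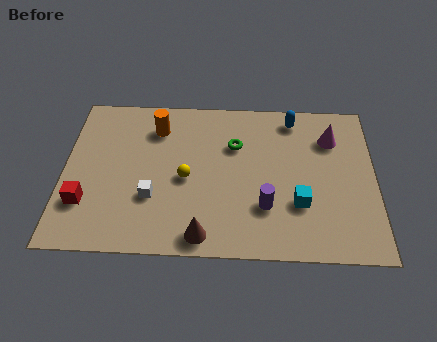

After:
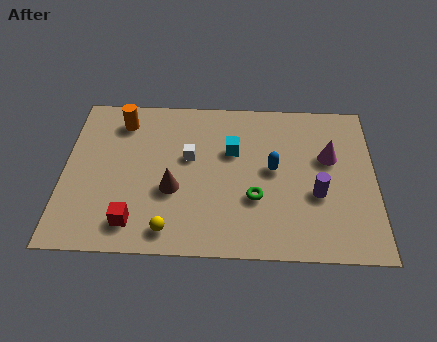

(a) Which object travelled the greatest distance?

the cyan cube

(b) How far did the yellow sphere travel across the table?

2.7

The yellow sphere was near (4.8, 3.7) before and (4.2, 1.1) after, so it travelled √(0.6² + 2.6²) ≈ 2.7 units.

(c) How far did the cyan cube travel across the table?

3.7

The cyan cube was near (9.2, 2.6) before and (6.6, 5.2) after, so it travelled √(2.6² + 2.6²) ≈ 3.7 units.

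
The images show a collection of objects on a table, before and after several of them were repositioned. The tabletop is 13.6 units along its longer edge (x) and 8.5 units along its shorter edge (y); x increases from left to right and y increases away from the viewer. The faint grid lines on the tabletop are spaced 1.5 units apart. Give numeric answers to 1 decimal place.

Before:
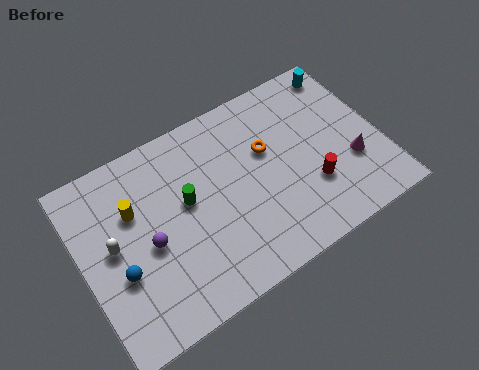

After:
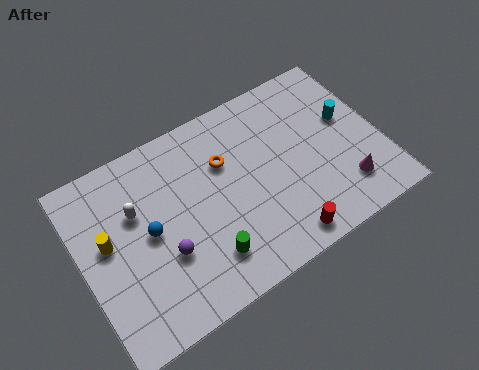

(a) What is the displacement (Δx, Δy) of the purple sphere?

(0.6, -0.8)

The purple sphere started near (2.9, 3.8) and ended near (3.5, 3.0).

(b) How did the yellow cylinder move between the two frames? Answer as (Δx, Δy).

(-1.3, -0.8)

From the two frames, the yellow cylinder sits at roughly (2.5, 5.6) before and (1.2, 4.8) after.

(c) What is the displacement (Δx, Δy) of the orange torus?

(-1.9, 0.4)

The orange torus started near (8.6, 5.3) and ended near (6.7, 5.7).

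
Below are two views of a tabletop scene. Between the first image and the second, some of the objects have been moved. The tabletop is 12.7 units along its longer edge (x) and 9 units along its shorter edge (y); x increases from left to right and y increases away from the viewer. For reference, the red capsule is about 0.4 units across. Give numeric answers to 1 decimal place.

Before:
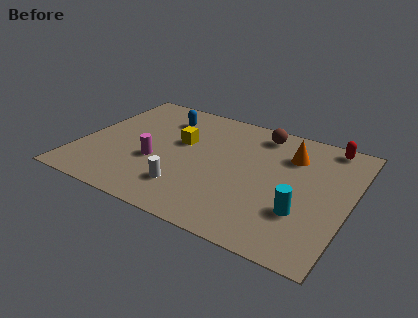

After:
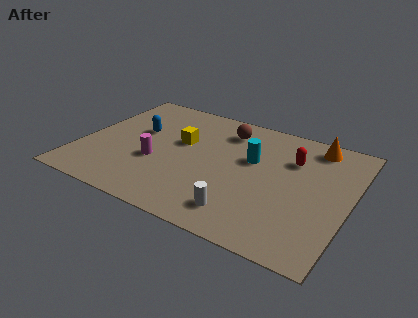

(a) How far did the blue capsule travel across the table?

1.9

The blue capsule was near (3.5, 7.0) before and (2.5, 5.4) after, so it travelled √(1.0² + 1.6²) ≈ 1.9 units.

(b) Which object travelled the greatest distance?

the cyan cylinder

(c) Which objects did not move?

the magenta cylinder and the yellow cube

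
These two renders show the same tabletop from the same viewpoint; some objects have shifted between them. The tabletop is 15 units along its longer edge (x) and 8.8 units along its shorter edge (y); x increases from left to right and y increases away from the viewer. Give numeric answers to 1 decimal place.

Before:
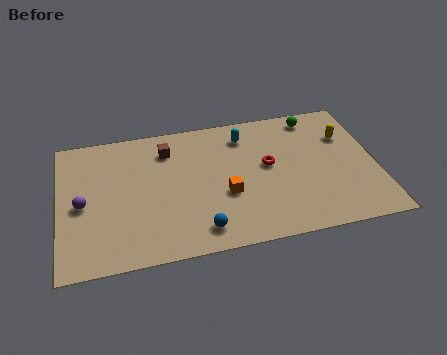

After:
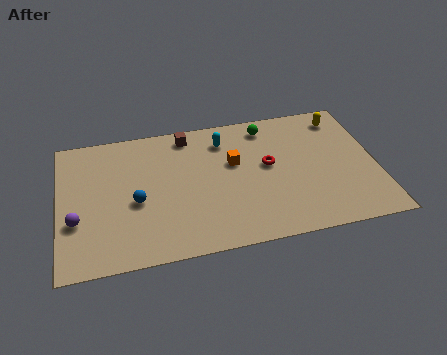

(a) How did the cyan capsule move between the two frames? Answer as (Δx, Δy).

(-1.0, -0.1)

From the two frames, the cyan capsule sits at roughly (8.9, 7.1) before and (7.9, 7.0) after.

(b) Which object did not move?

the red torus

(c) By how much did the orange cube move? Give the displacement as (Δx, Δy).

(0.5, 2.0)

The orange cube started near (7.8, 3.4) and ended near (8.3, 5.4).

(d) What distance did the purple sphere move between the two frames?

1.0

The purple sphere was near (1.1, 4.1) before and (0.8, 3.1) after, so it travelled √(0.3² + 1.0²) ≈ 1.0 units.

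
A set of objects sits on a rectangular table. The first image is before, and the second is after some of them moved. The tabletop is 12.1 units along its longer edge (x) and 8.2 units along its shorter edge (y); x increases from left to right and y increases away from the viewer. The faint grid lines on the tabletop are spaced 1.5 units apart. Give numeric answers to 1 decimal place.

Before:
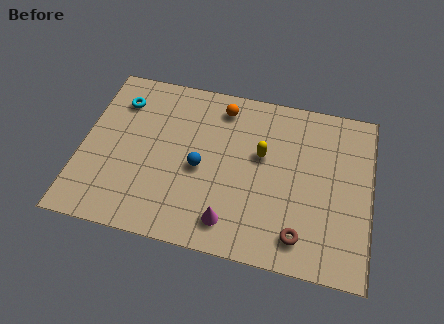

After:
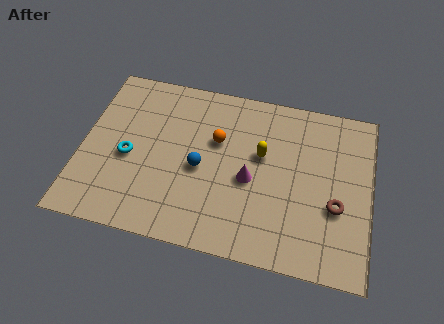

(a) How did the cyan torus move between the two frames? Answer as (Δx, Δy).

(0.6, -2.7)

From the two frames, the cyan torus sits at roughly (1.4, 6.3) before and (2.0, 3.6) after.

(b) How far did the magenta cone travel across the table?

2.3

The magenta cone moved from about (6.4, 1.4) to (7.1, 3.6), a distance of √(0.7² + 2.2²) ≈ 2.3.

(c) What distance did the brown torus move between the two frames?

2.2

From (9.3, 1.4) to (10.7, 3.1), the brown torus covered √(1.4² + 1.7²) ≈ 2.2 units.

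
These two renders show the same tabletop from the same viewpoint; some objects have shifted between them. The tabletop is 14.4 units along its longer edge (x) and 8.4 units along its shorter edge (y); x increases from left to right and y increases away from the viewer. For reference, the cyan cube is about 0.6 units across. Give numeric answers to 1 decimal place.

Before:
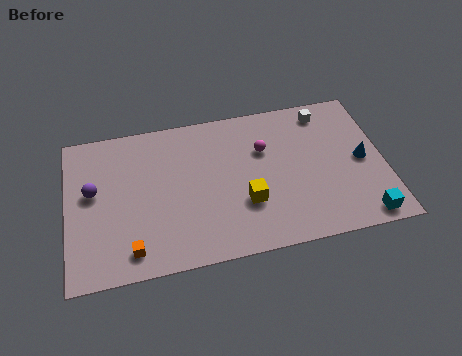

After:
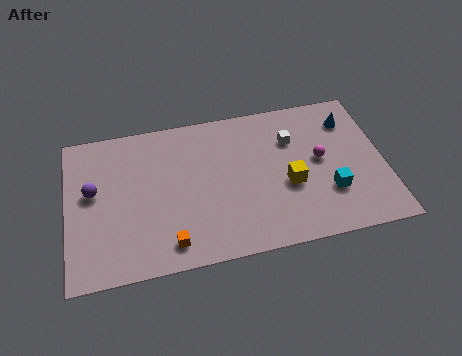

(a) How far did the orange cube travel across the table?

1.7

The orange cube was near (2.8, 1.3) before and (4.5, 1.3) after, so it travelled √(1.7² + 0.0²) ≈ 1.7 units.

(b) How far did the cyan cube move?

2.2

From (13.2, 0.9) to (11.8, 2.6), the cyan cube covered √(1.4² + 1.7²) ≈ 2.2 units.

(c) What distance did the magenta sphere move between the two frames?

2.7

From (9.0, 5.6) to (11.5, 4.5), the magenta sphere covered √(2.5² + 1.1²) ≈ 2.7 units.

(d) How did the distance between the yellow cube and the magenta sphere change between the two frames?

-1.1

They were about 3.0 units apart before and 1.9 after — 1.1 units closer together.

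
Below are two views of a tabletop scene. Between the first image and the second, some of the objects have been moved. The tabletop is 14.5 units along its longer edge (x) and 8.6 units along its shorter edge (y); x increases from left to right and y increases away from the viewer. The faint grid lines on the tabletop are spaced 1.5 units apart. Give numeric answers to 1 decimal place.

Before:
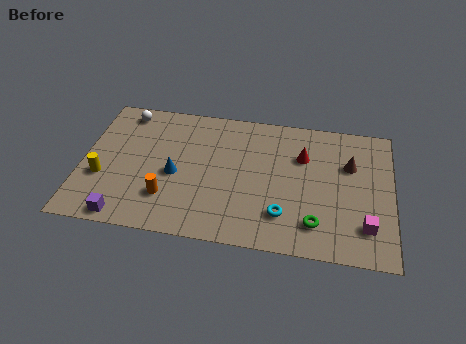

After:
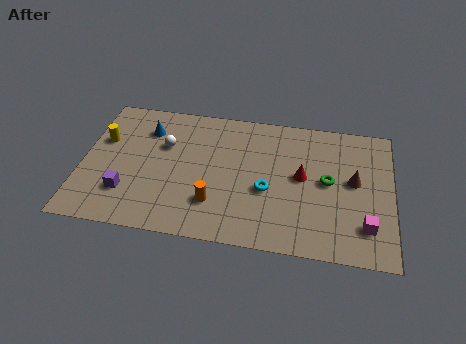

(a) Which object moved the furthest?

the blue cone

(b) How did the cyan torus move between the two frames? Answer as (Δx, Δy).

(-0.8, 1.4)

The cyan torus started near (9.5, 2.1) and ended near (8.7, 3.5).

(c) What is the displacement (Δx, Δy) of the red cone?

(0.0, -1.3)

The red cone was at about (10.3, 5.9) and moved to about (10.3, 4.6).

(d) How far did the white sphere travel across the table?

2.8

The white sphere was near (1.8, 7.5) before and (3.8, 5.6) after, so it travelled √(2.0² + 1.9²) ≈ 2.8 units.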